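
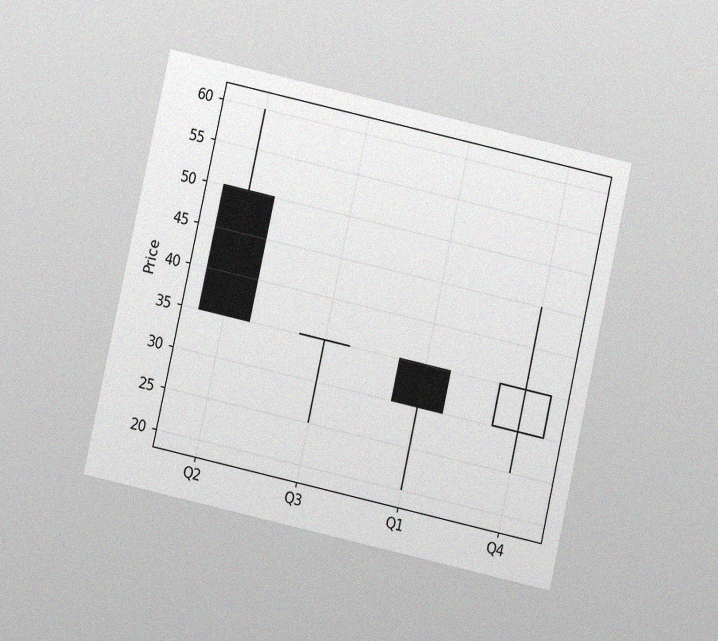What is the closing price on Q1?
30

The chart is tilted about 13° clockwise and viewed at a slight angle, with some photo noise. The Q1 candle closes at 30.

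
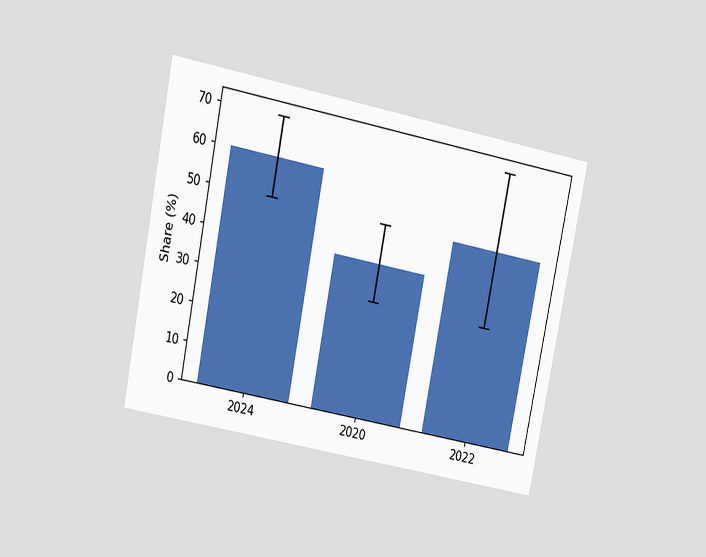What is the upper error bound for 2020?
50%

The chart is tilted about 11° clockwise and viewed at a slight angle. The 2020 bar's upper whisker reaches 50%.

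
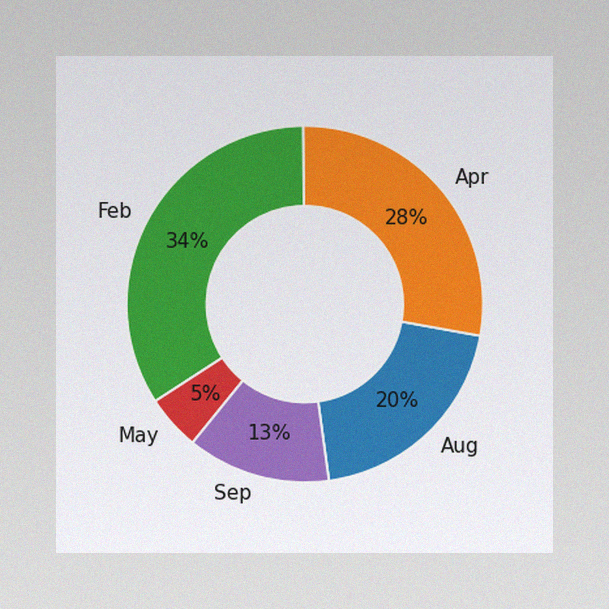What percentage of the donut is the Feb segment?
34%

The image has some photo noise and uneven lighting. The Feb segment takes up 34% of the ring.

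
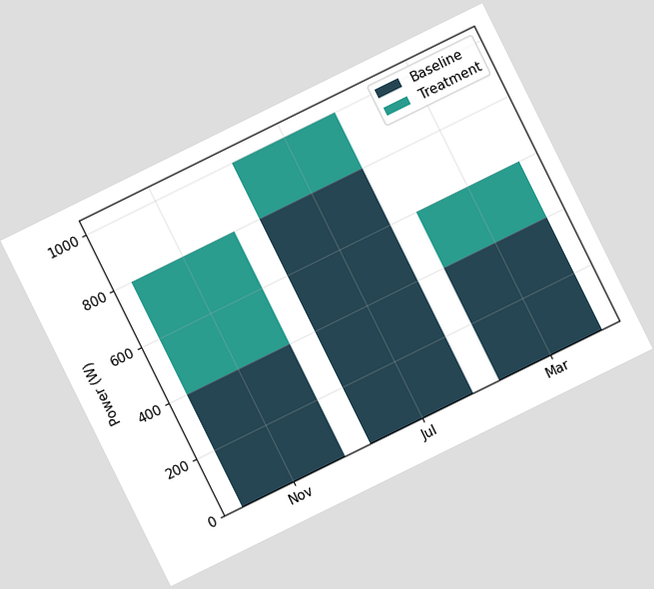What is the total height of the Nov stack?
800W

The chart is tilted about 26° counter-clockwise. The Nov stack's top reaches 800W on the y-axis.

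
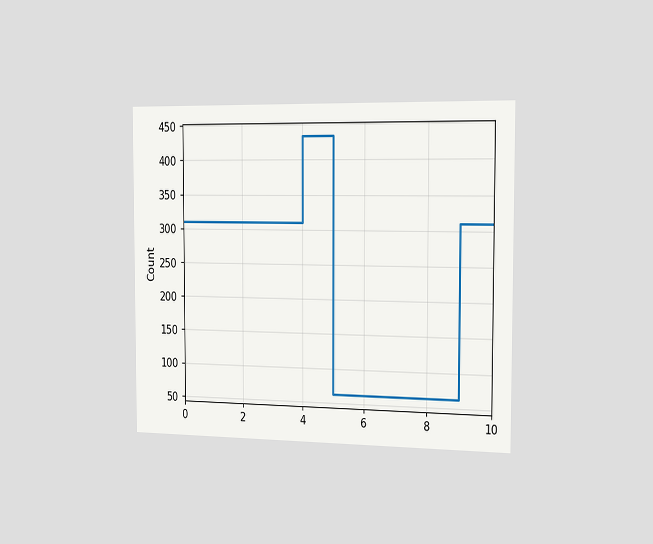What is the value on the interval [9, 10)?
310

The chart is viewed slightly from the right. On [9, 10) the step sits at 310.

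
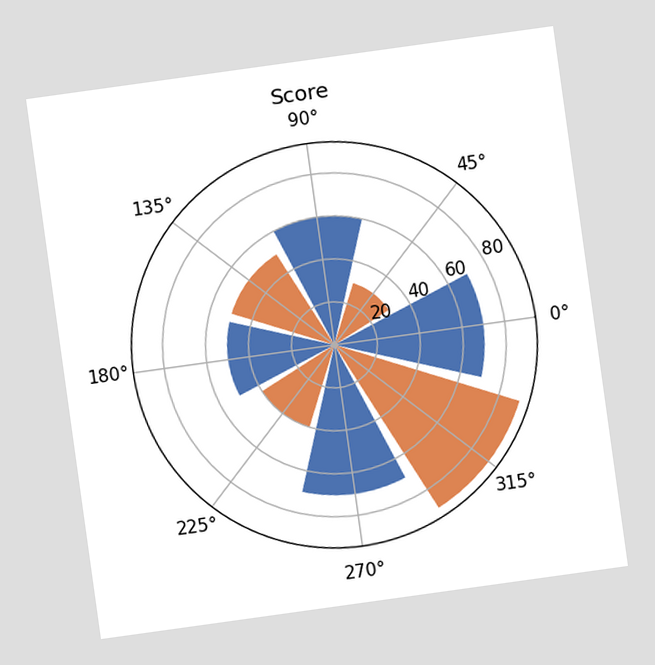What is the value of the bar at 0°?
70

The chart is tilted about 8° counter-clockwise. The bar at 0° reaches 70 on the radial axis.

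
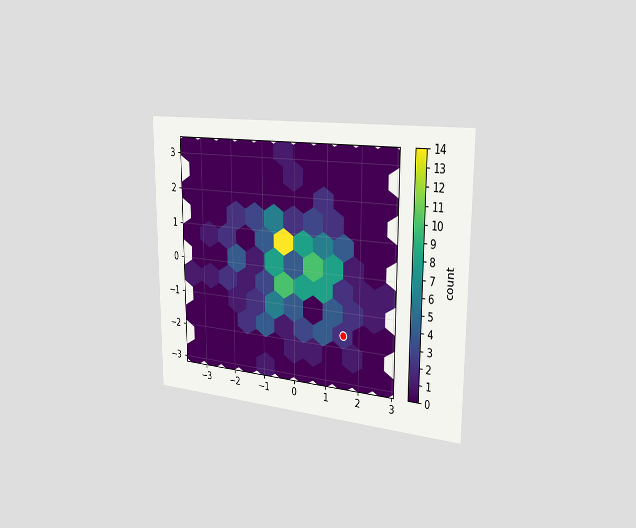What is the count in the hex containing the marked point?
2

The chart is viewed slightly from the right. The marked hex reads 2 on the colorbar.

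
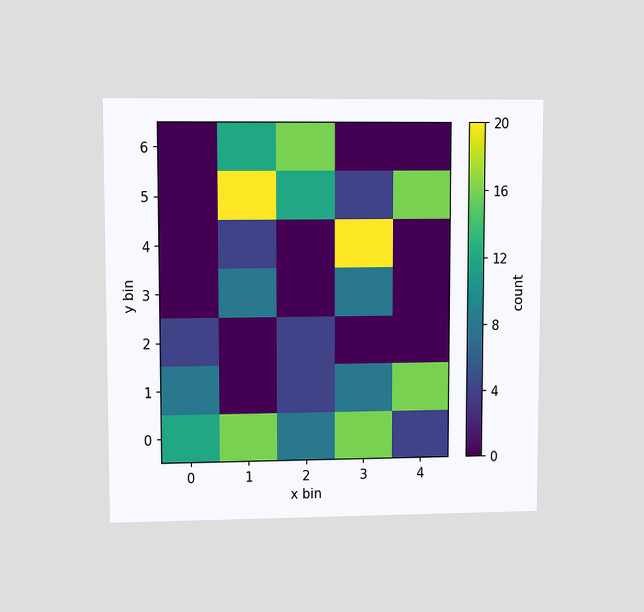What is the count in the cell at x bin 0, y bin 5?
The chart is viewed at a slight angle. Matching the cell (0, 5) against the colorbar gives 0.

0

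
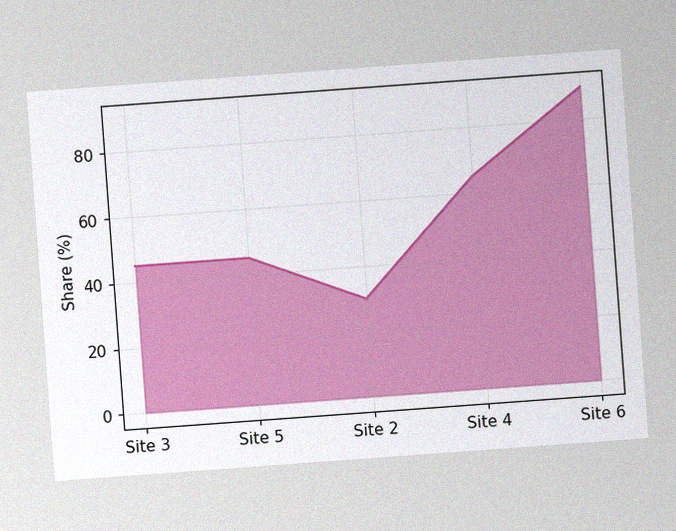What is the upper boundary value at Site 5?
The chart is tilted about 4° counter-clockwise, with some photo noise. At Site 5 the upper boundary is at 45%.

45%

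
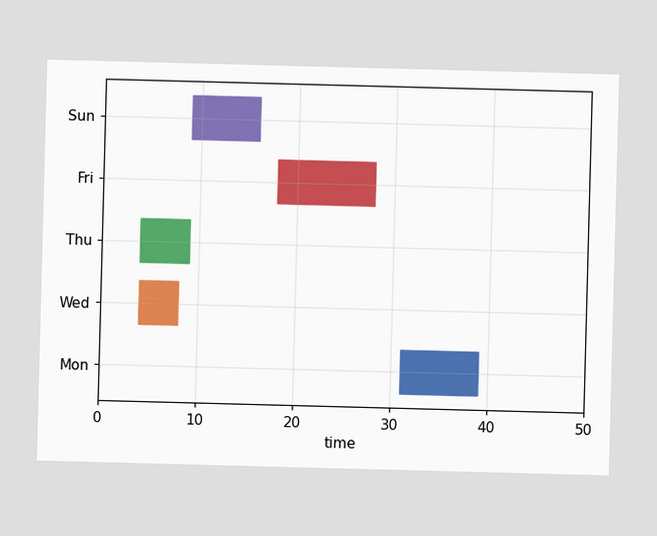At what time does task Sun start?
9

The Sun bar begins at t=9.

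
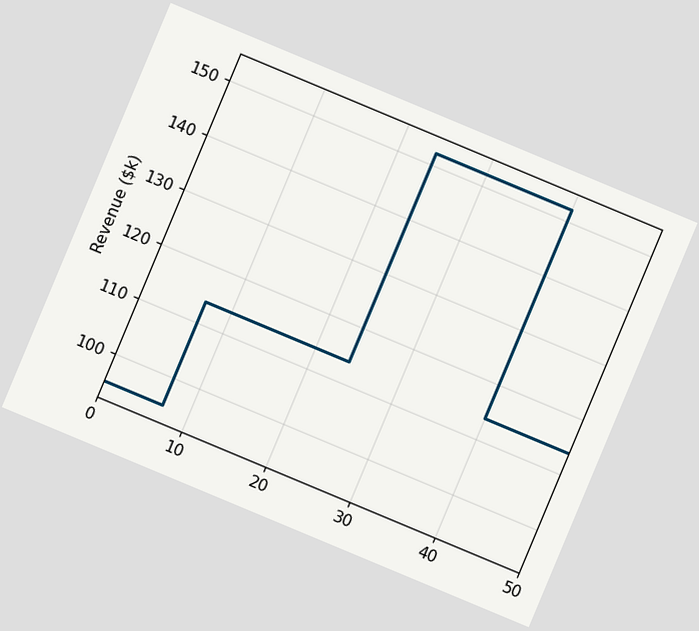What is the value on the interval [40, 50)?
$114k

The chart is tilted about 23° clockwise. On [40, 50) the step sits at $114k.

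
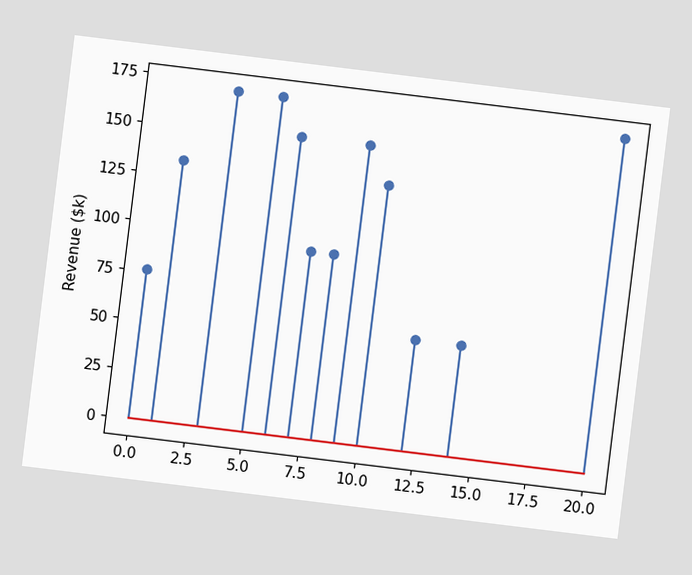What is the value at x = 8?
$95k

The chart is tilted about 7° clockwise. The stem at x=8 reaches $95k.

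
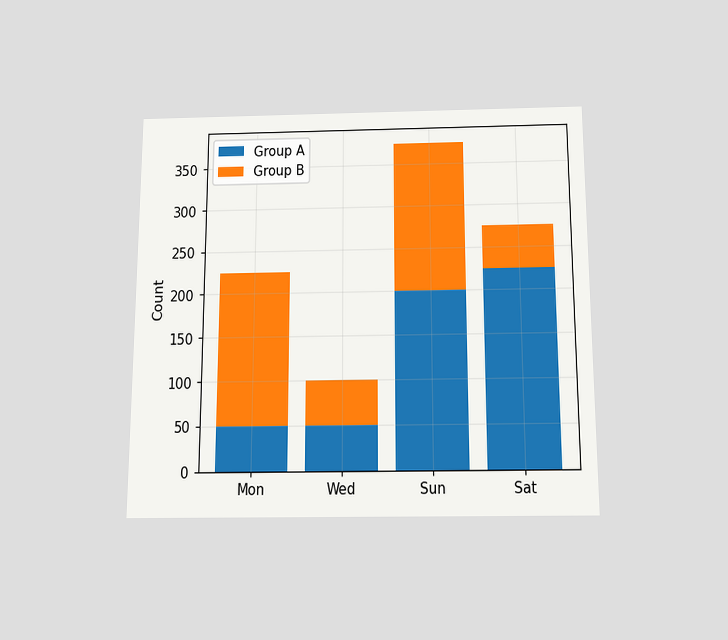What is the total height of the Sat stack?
The chart is viewed slightly from below. The Sat stack's top reaches 275 on the y-axis.

275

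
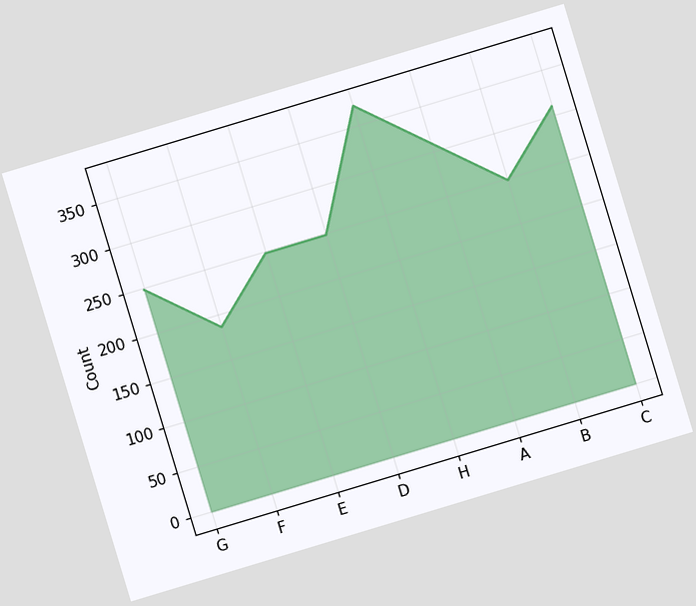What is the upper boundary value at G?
248

The chart is tilted about 17° counter-clockwise. At G the upper boundary is at 248.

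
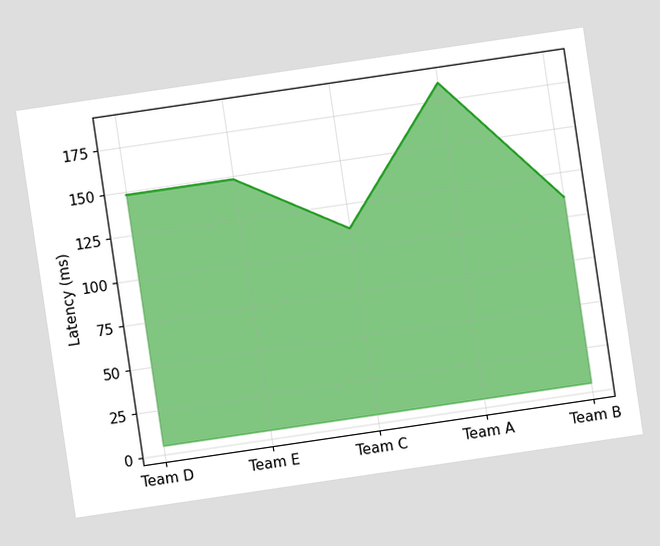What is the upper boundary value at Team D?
The chart is tilted about 8° counter-clockwise. At Team D the upper boundary is at 148ms.

148ms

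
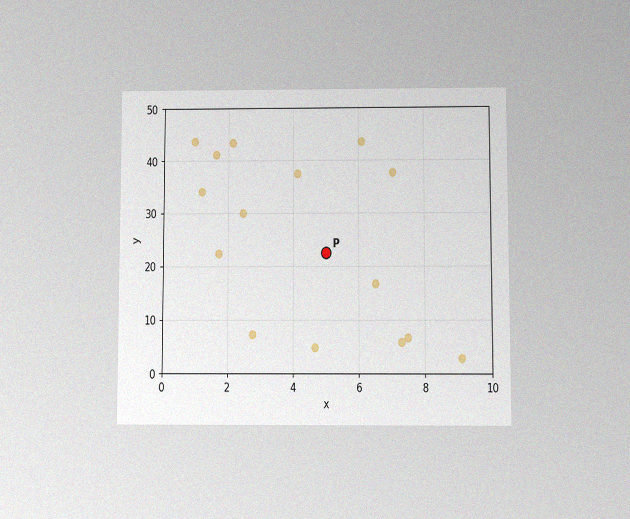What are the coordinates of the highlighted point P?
The chart is viewed at a slight angle, with some photo noise. Following the gridlines from P to each axis, P sits at (5, 22.5).

(5, 22.5)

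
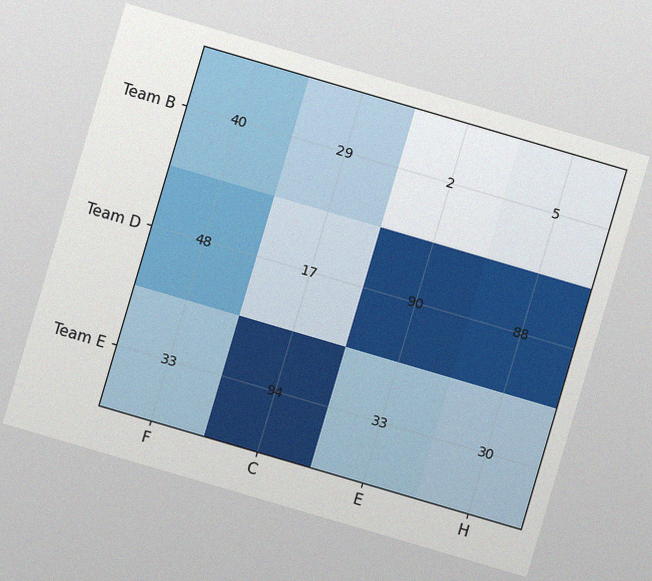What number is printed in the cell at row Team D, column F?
The chart is tilted about 16° clockwise, with some photo noise. The (Team D, F) cell reads 48.

48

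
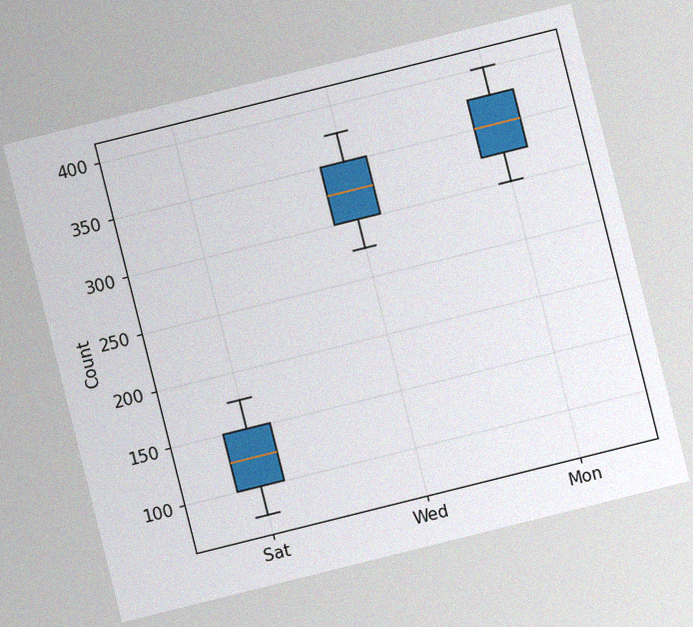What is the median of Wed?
325

The chart is tilted about 14° counter-clockwise, with some photo noise. The median line in the Wed box sits at 325.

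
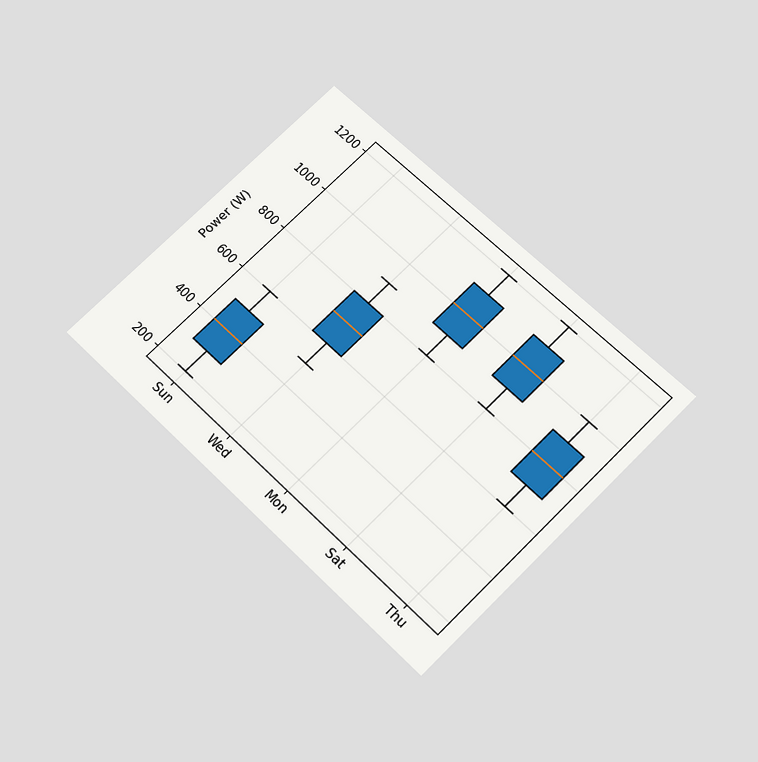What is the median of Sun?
400W

The chart is tilted about 45° clockwise and viewed slightly from below. The median line in the Sun box sits at 400W.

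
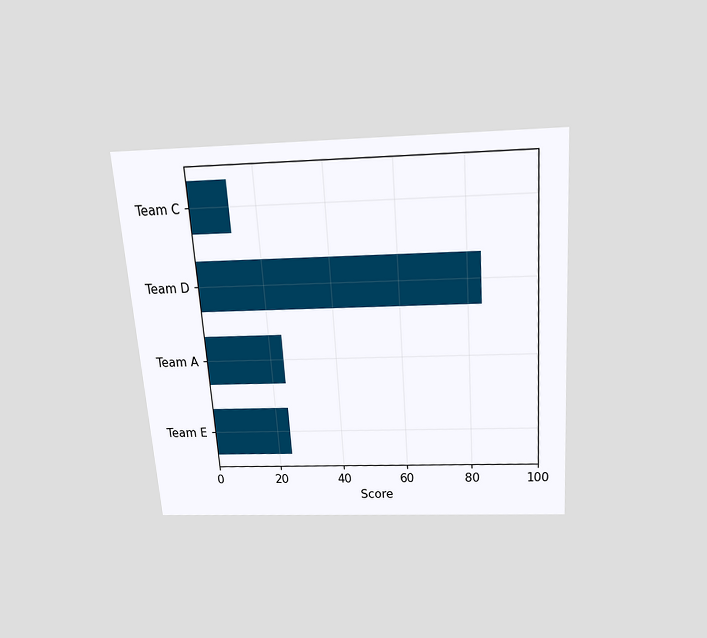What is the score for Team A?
The chart is tilted about 4° counter-clockwise and viewed slightly from above. Reading along the chart's x-axis, the Team A bar reaches 24.

24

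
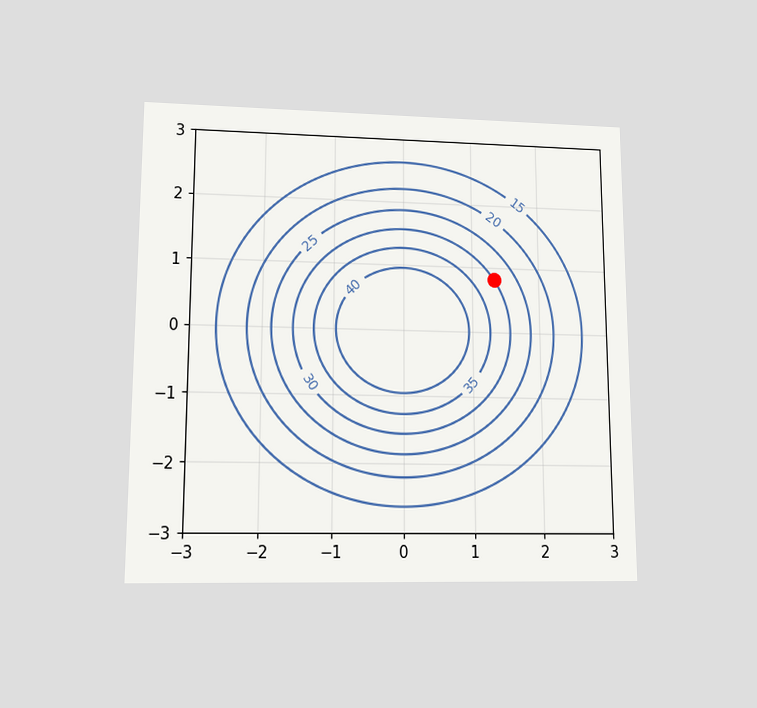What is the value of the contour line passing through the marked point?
The chart is viewed at a slight angle. The marked point sits on the contour labelled 30.

30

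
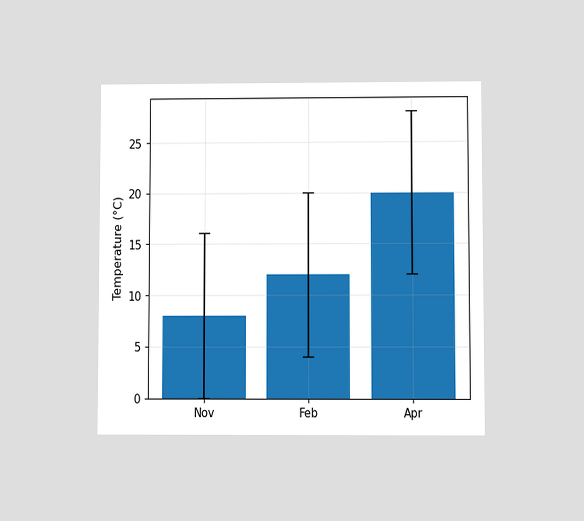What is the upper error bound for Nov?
The chart is viewed at a slight angle. The Nov bar's upper whisker reaches 16°C.

16°C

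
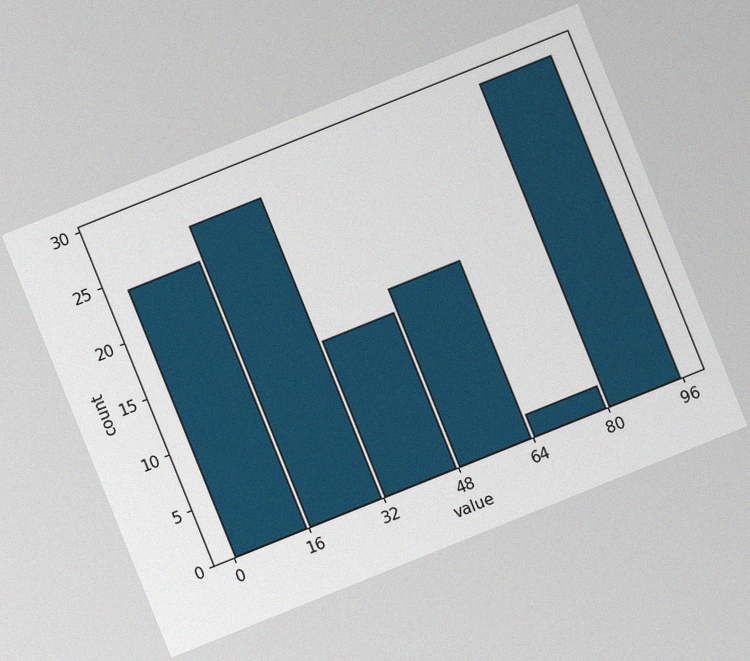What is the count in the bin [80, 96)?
29

The chart is tilted about 22° counter-clockwise, with some photo noise. The [80, 96) bin has height 29.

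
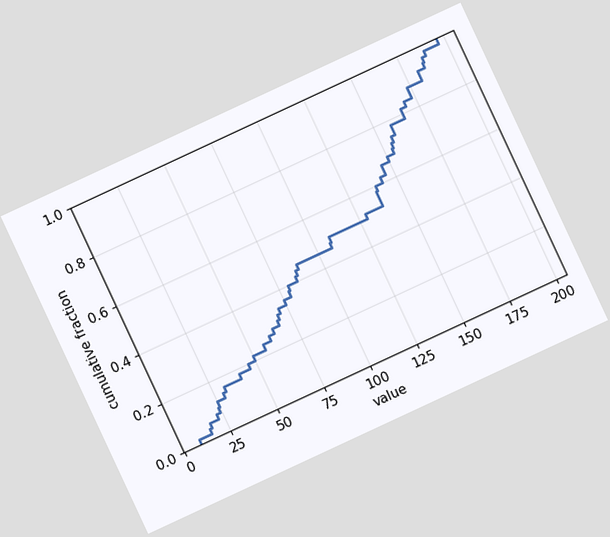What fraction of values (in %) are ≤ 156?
The chart is tilted about 25° counter-clockwise. At x=156 the ECDF step is at 74%.

74%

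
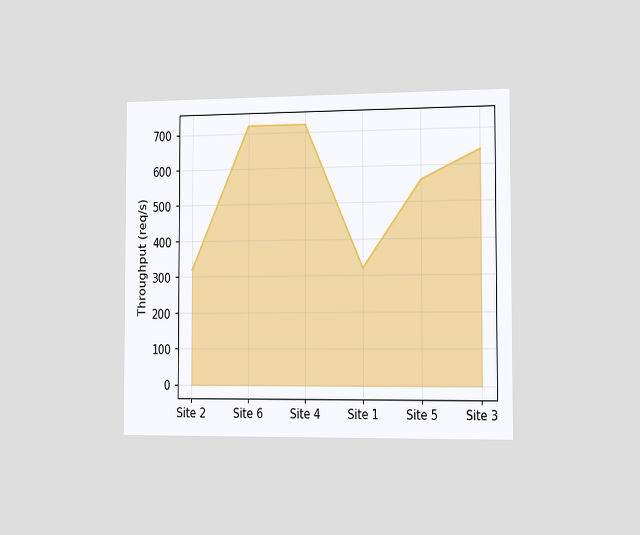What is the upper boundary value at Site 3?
640req/s

The chart is viewed slightly from the right. At Site 3 the upper boundary is at 640req/s.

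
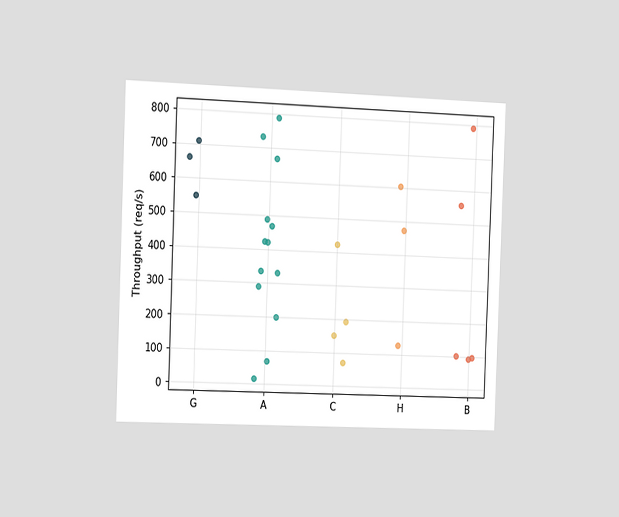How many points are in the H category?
The chart is tilted about 2° clockwise and viewed slightly from the left. Counting the markers in the H column gives 3.

3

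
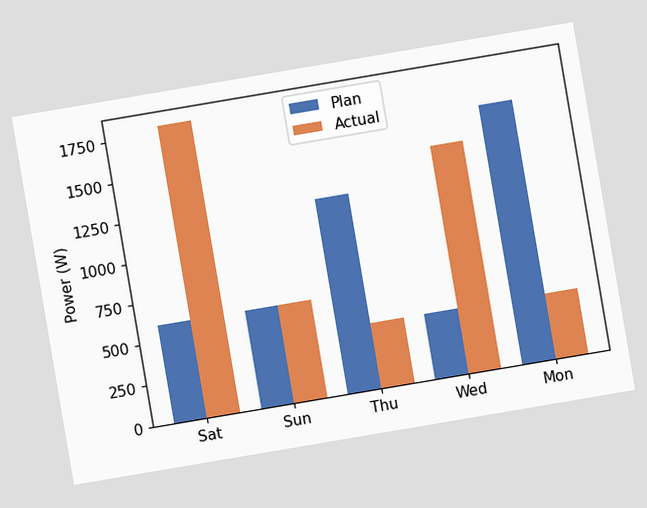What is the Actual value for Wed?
The chart is tilted about 10° counter-clockwise. The Actual bar at Wed reaches 1400W on the y-axis.

1400W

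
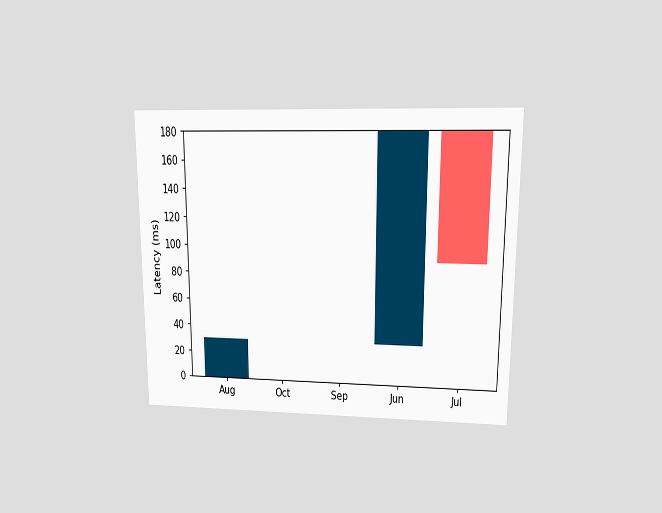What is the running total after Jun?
180ms

The chart is viewed at a slight angle. After Jun the running total reaches 180ms.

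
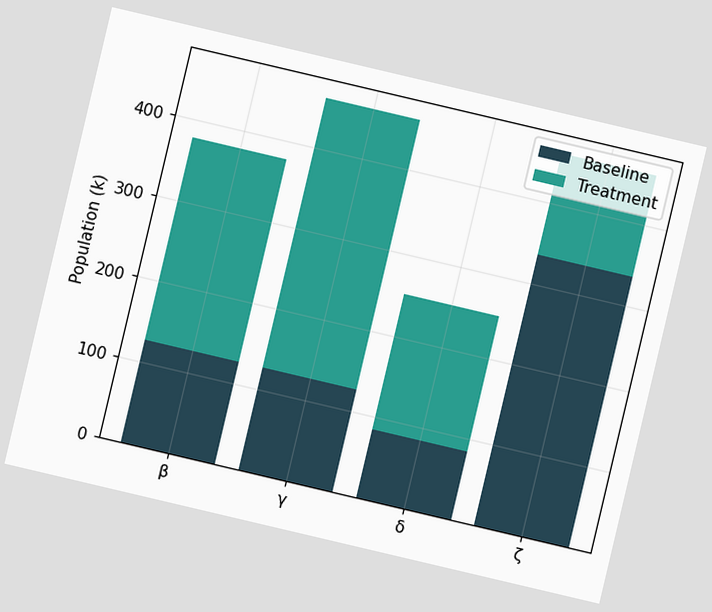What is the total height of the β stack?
The chart is tilted about 13° clockwise. The β stack's top reaches 378k on the y-axis.

378k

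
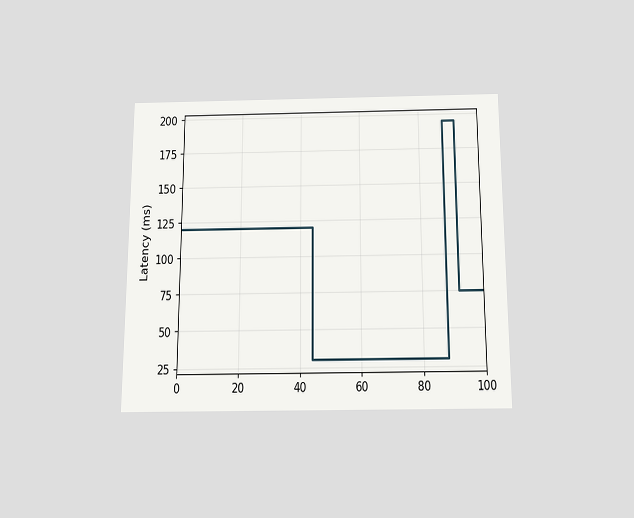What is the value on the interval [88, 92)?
195ms

The chart is viewed slightly from below. On [88, 92) the step sits at 195ms.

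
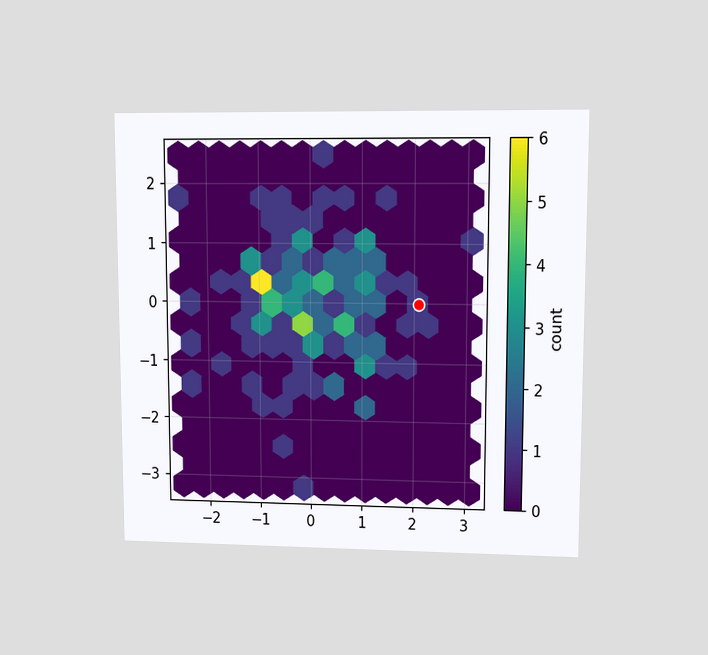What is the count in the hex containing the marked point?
1

The chart is viewed at a slight angle. The marked hex reads 1 on the colorbar.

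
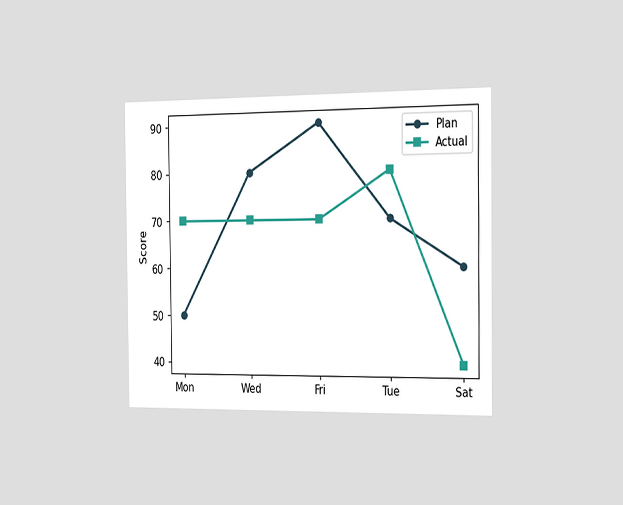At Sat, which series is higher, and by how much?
The chart is viewed slightly from the right. At Sat, Plan sits above the other line by 20.

Plan, by 20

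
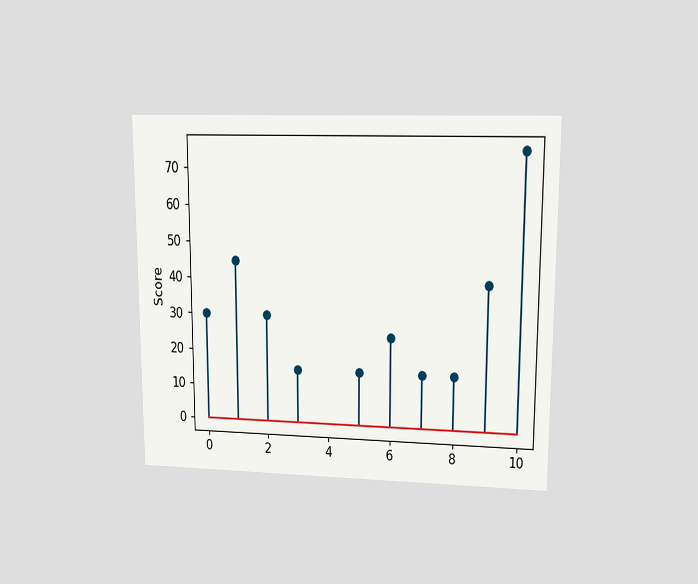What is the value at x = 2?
The chart is viewed at a slight angle. The stem at x=2 reaches 30.

30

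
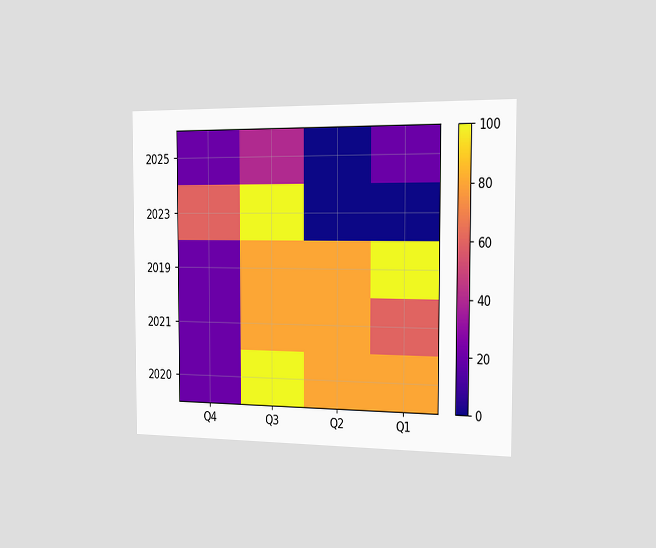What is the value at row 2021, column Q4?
The chart is viewed slightly from the right. Matching cell (2021, Q4) against the colorbar gives 20.

20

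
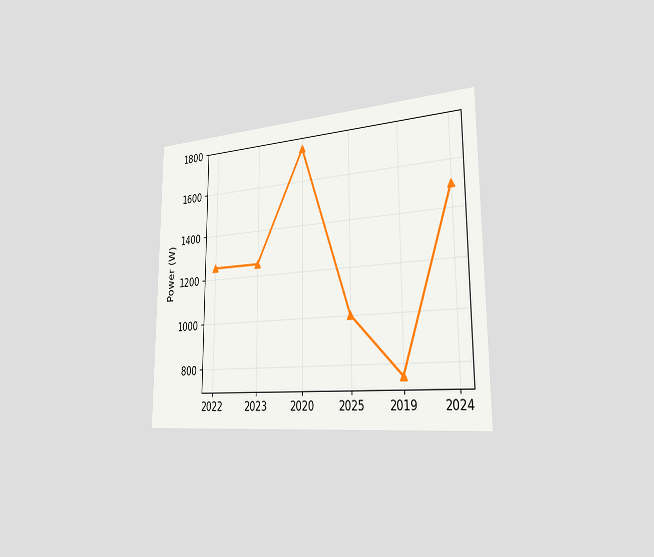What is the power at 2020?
1750W

The chart is viewed slightly from the right. At 2020, the line is at 1750W.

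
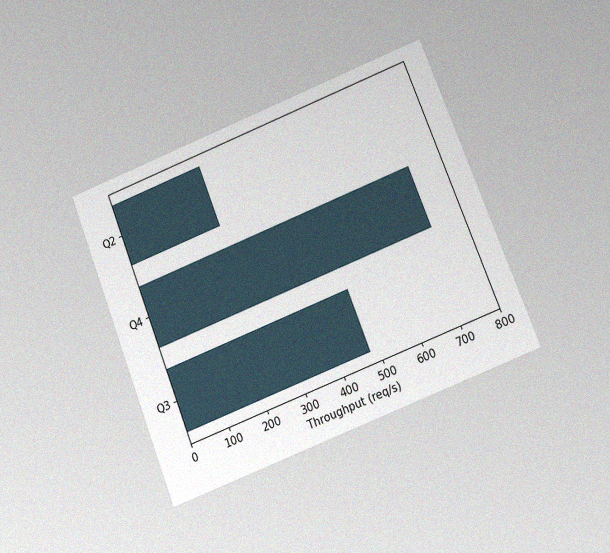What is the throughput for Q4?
The chart is tilted about 22° counter-clockwise and viewed at a slight angle, with some photo noise. Reading along the chart's x-axis, the Q4 bar reaches 720req/s.

720req/s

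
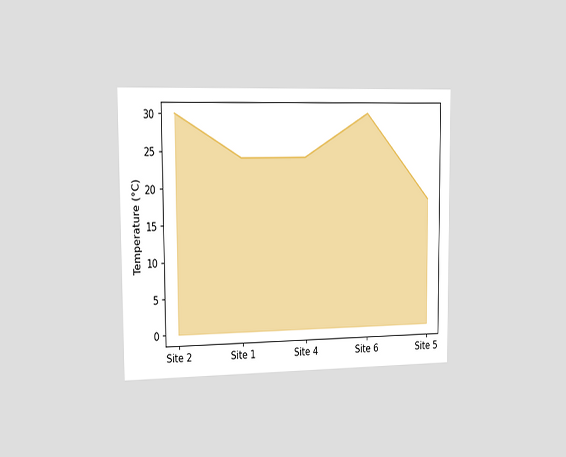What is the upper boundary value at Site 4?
The chart is viewed slightly from the left. At Site 4 the upper boundary is at 24°C.

24°C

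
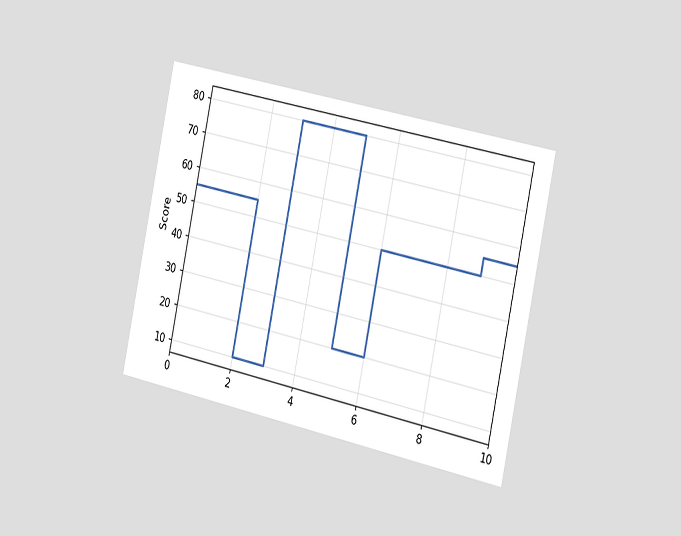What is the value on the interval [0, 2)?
The chart is tilted about 12° clockwise and viewed slightly from the right. On [0, 2) the step sits at 55.

55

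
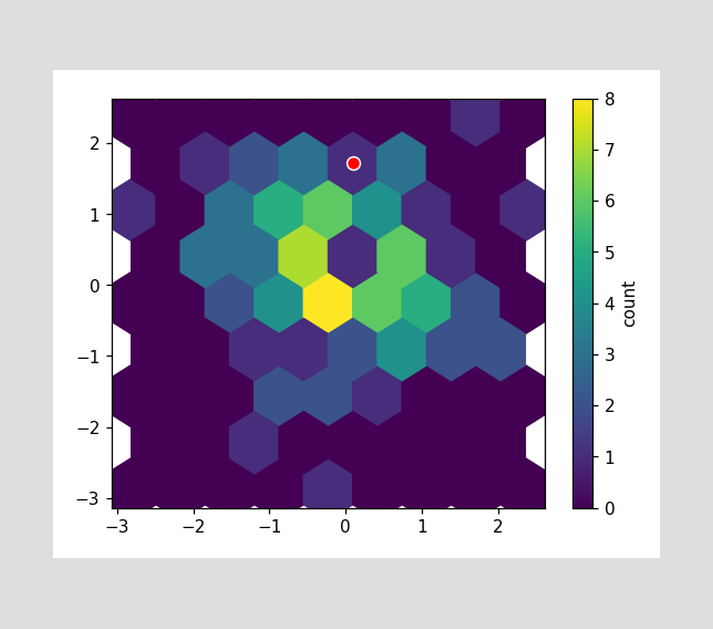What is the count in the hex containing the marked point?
The marked hex reads 1 on the colorbar.

1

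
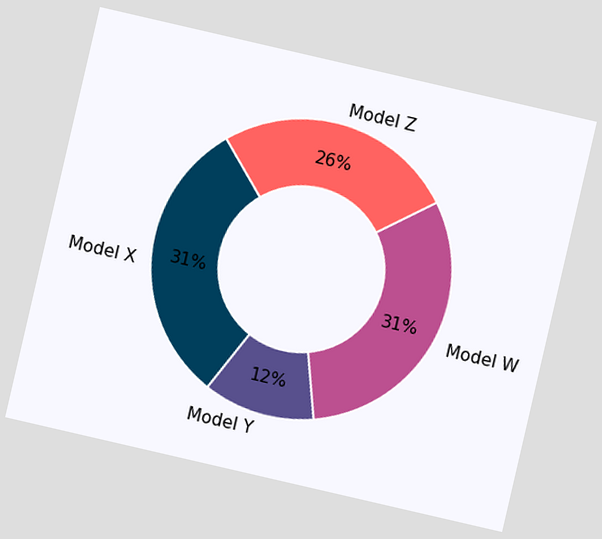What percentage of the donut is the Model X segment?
31%

The chart is tilted about 13° clockwise. The Model X segment takes up 31% of the ring.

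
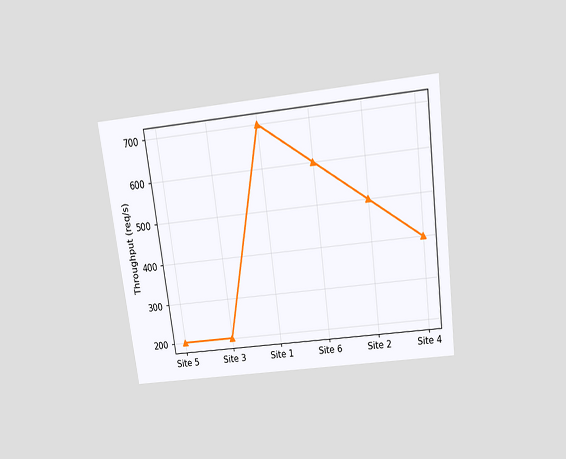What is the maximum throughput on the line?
The chart is tilted about 7° counter-clockwise and viewed slightly from above. The highest point is at Site 1, and reading across to the y-axis gives 700req/s.

700req/s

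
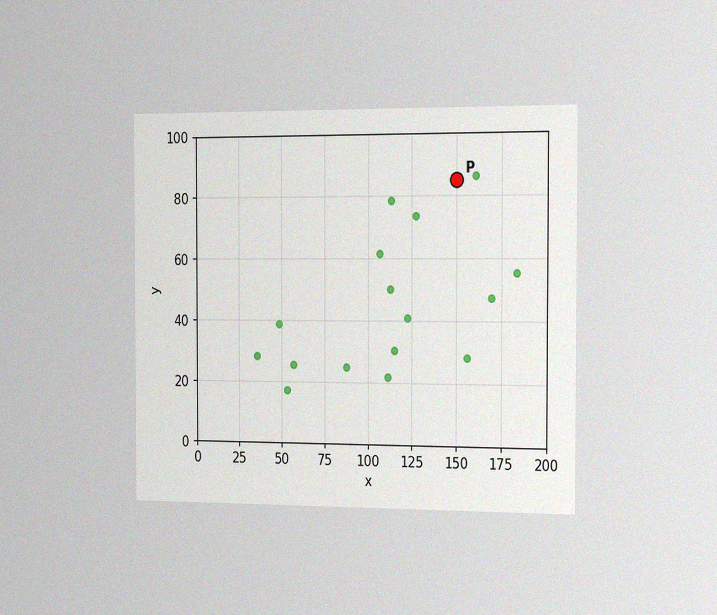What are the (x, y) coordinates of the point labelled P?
(150, 85)

The chart is viewed slightly from the right, with some photo noise. Following the gridlines from P to each axis, P sits at (150, 85).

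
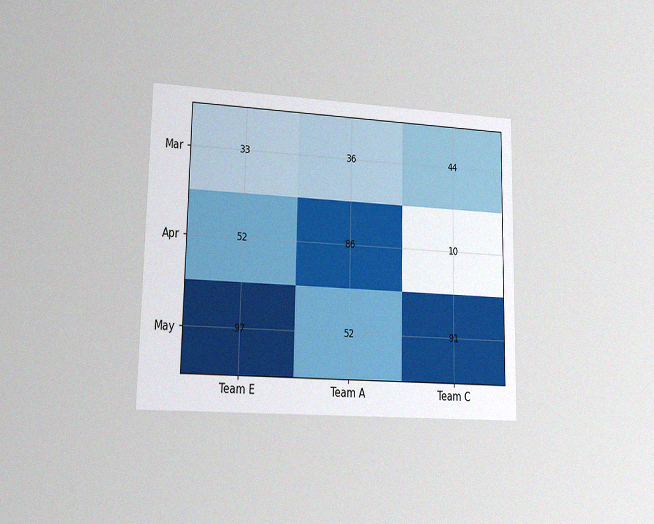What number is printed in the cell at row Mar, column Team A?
The chart is viewed at a slight angle, with some photo noise. The (Mar, Team A) cell reads 36.

36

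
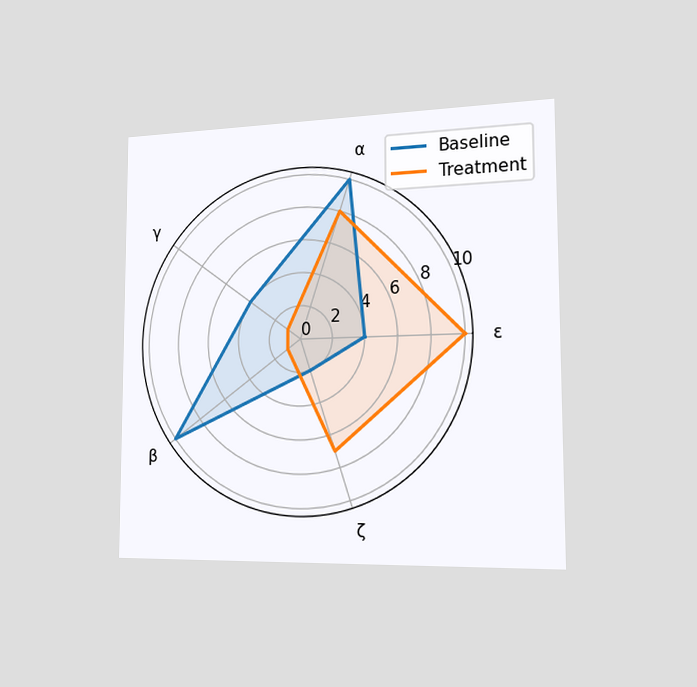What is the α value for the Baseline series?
The chart is viewed slightly from the right. On the α axis, Baseline reaches 10.

10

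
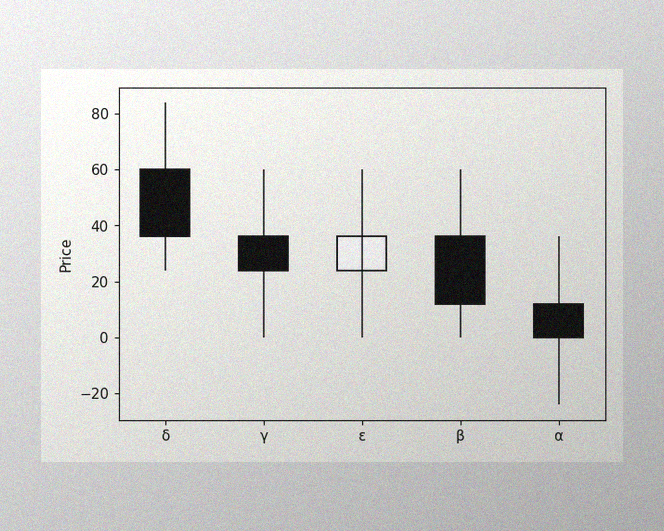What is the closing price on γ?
The image has some photo noise and uneven lighting. The γ candle closes at 24.

24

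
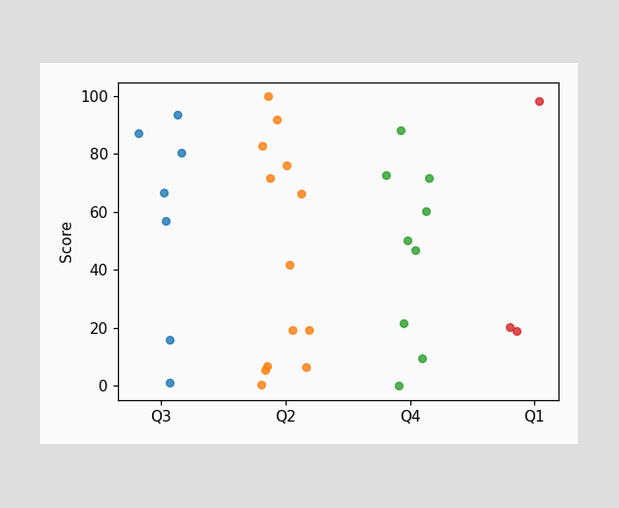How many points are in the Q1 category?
3

Counting the markers in the Q1 column gives 3.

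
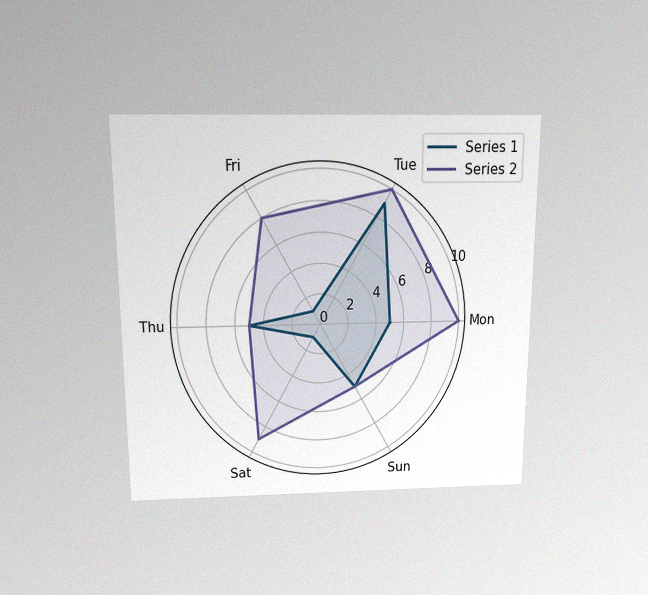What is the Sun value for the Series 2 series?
5

The chart is viewed slightly from above, with some photo noise. On the Sun axis, Series 2 reaches 5.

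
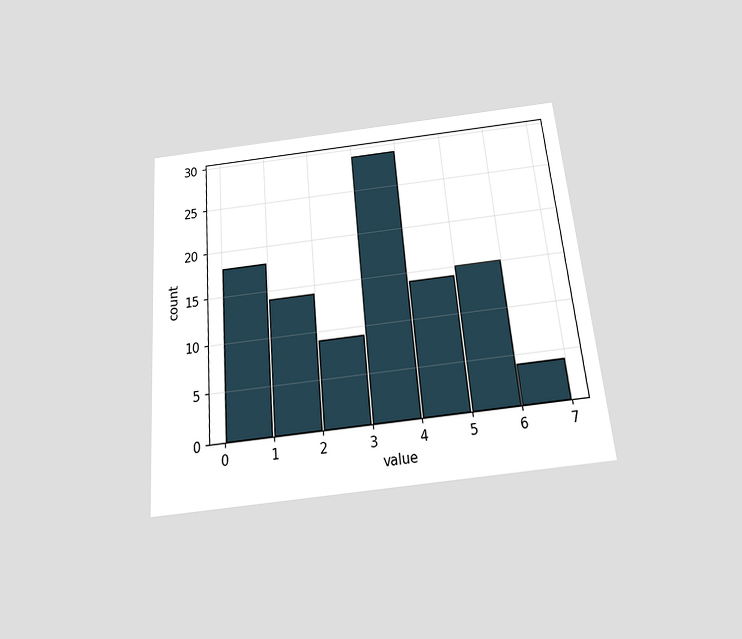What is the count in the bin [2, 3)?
The chart is tilted about 5° counter-clockwise and viewed slightly from below. The [2, 3) bin has height 9.

9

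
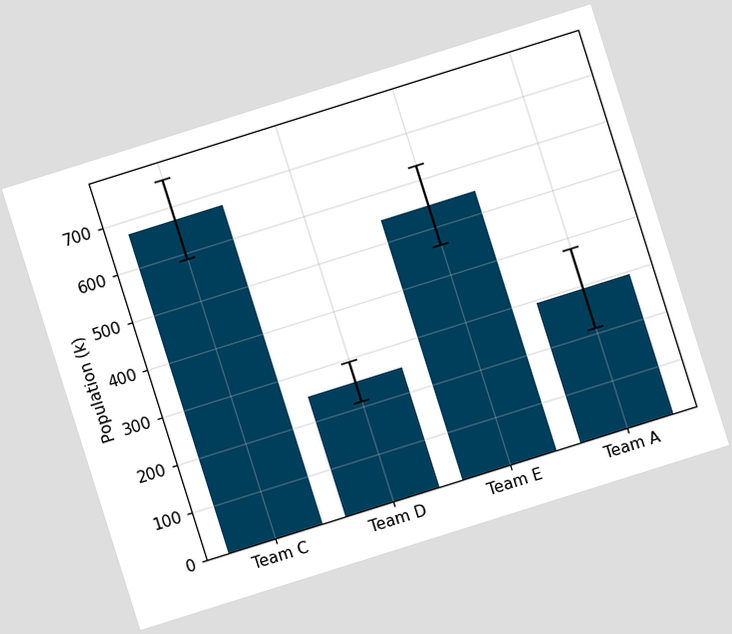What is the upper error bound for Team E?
630k

The chart is tilted about 17° counter-clockwise. The Team E bar's upper whisker reaches 630k.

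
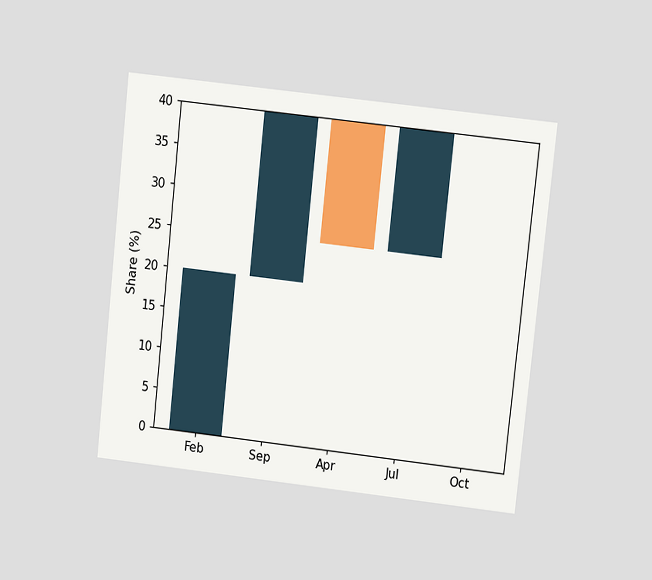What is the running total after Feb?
The chart is tilted about 6° clockwise and viewed at a slight angle. After Feb the running total reaches 20%.

20%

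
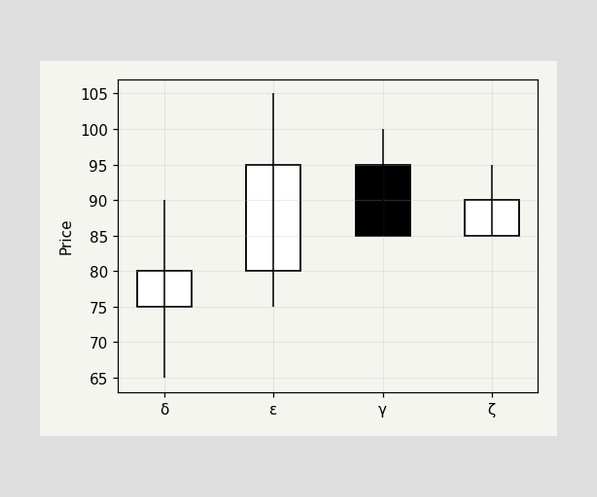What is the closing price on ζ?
90

The ζ candle closes at 90.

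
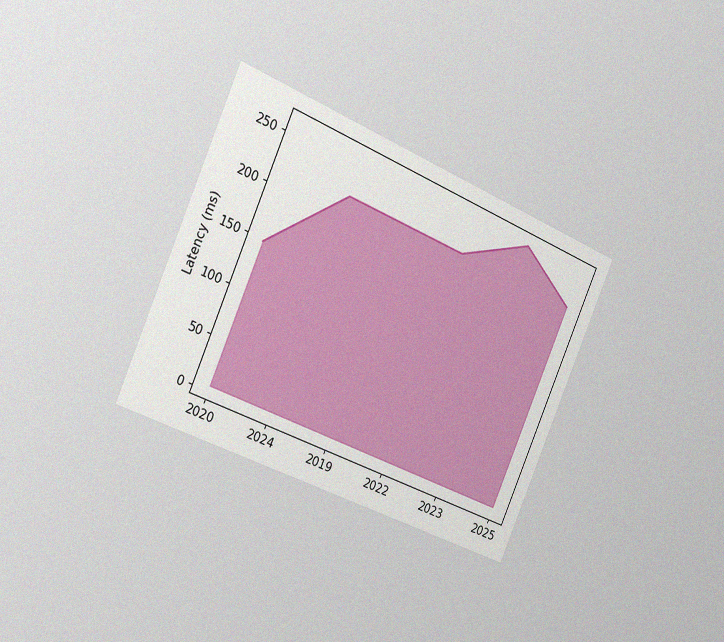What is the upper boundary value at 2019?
222ms

The chart is tilted about 23° clockwise and viewed slightly from the left, with some photo noise. At 2019 the upper boundary is at 222ms.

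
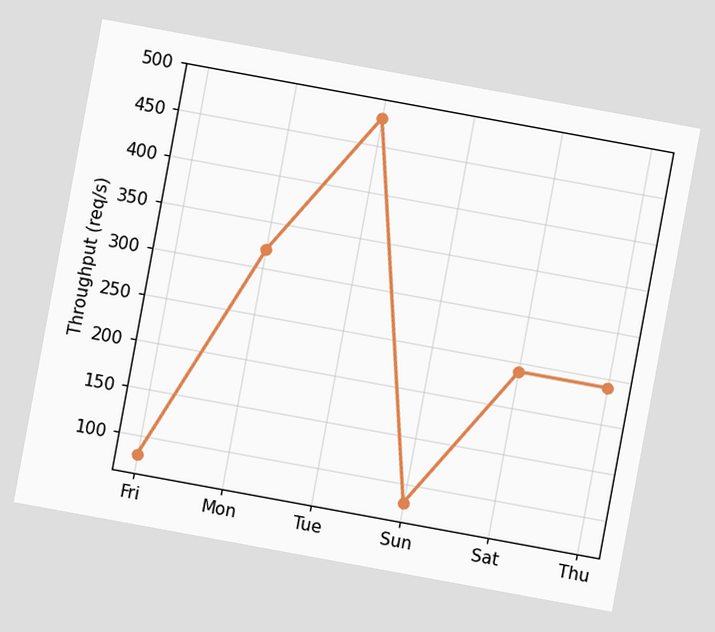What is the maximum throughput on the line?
480req/s

The chart is tilted about 10° clockwise. The highest point is at Tue, and reading across to the y-axis gives 480req/s.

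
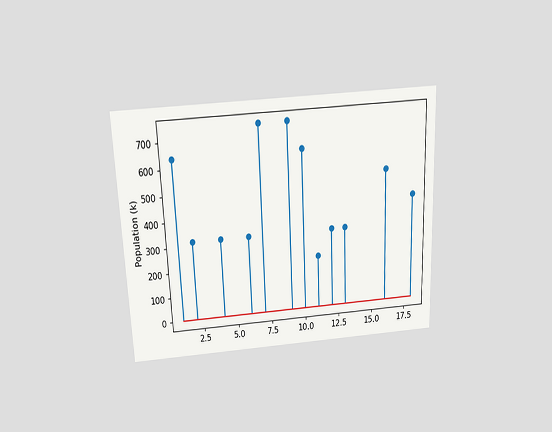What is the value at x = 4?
318k

The chart is tilted about 2° counter-clockwise and viewed slightly from above. The stem at x=4 reaches 318k.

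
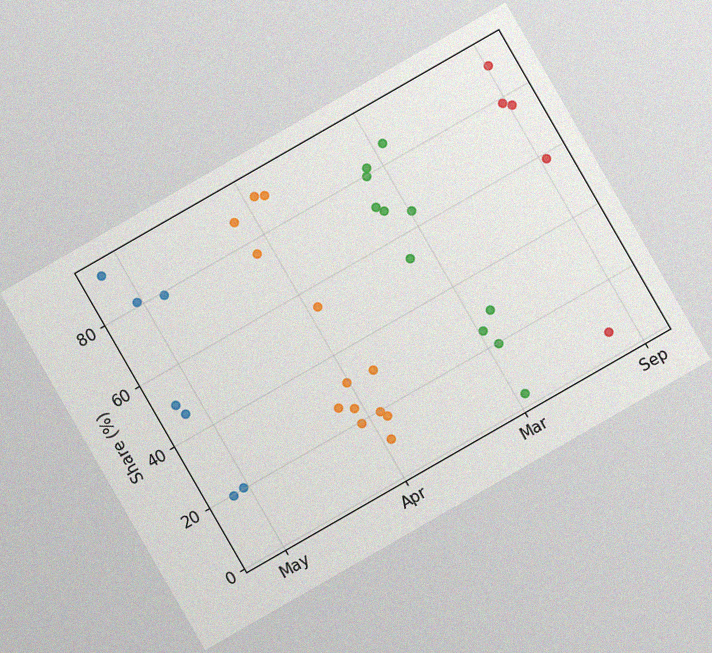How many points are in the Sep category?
The chart is tilted about 30° counter-clockwise, with some photo noise. Counting the markers in the Sep column gives 5.

5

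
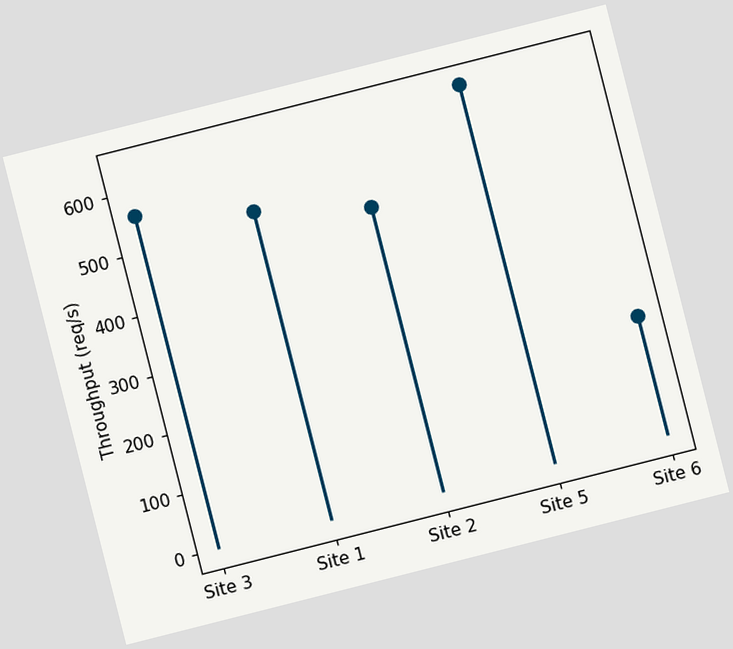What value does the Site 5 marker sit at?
640req/s

The chart is tilted about 14° counter-clockwise. The Site 5 marker sits at 640req/s.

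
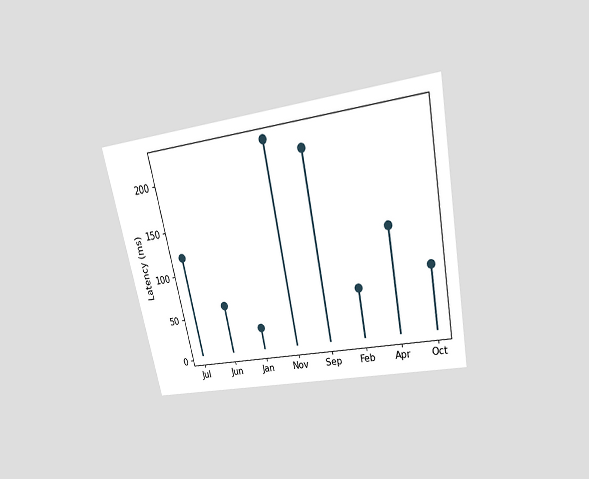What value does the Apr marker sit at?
120ms

The chart is tilted about 12° counter-clockwise and viewed slightly from above. The Apr marker sits at 120ms.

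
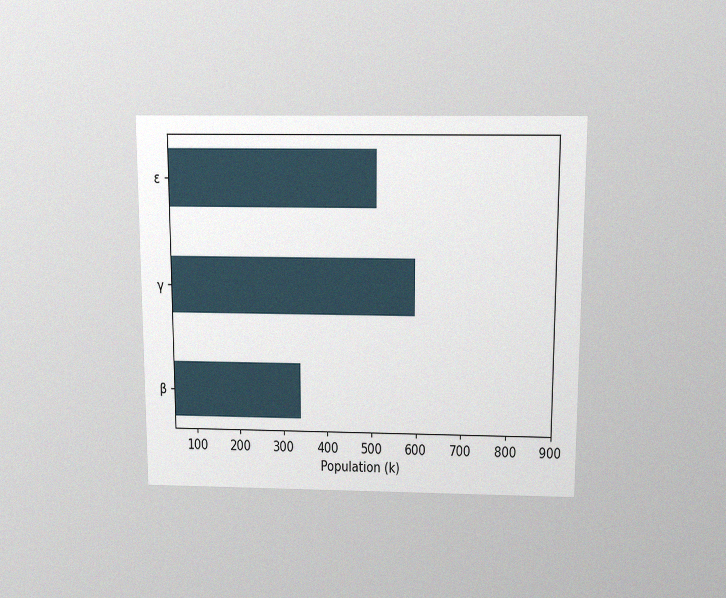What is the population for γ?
The chart is viewed slightly from above, with some photo noise. Reading along the chart's x-axis, the γ bar reaches 595k.

595k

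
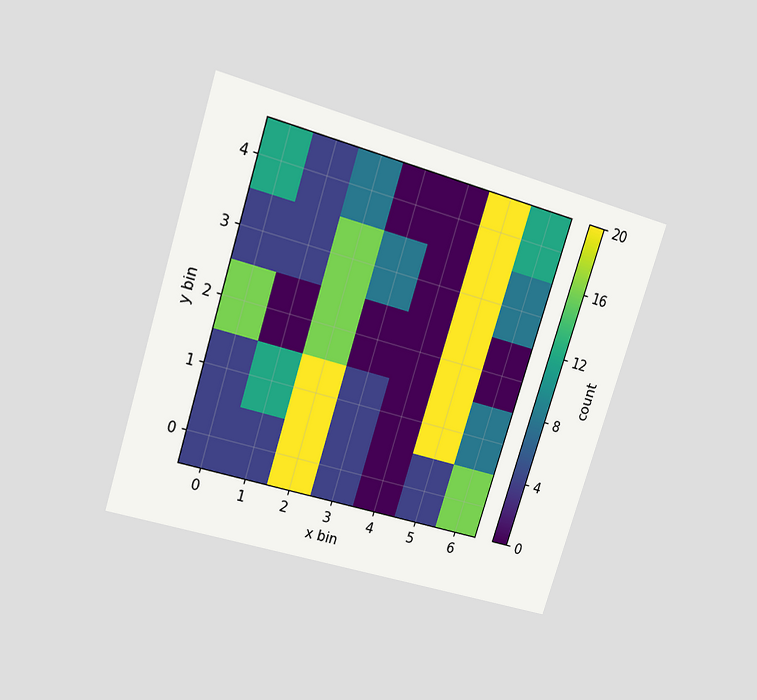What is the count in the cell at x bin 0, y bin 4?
The chart is tilted about 17° clockwise and viewed at a slight angle. Matching the cell (0, 4) against the colorbar gives 12.

12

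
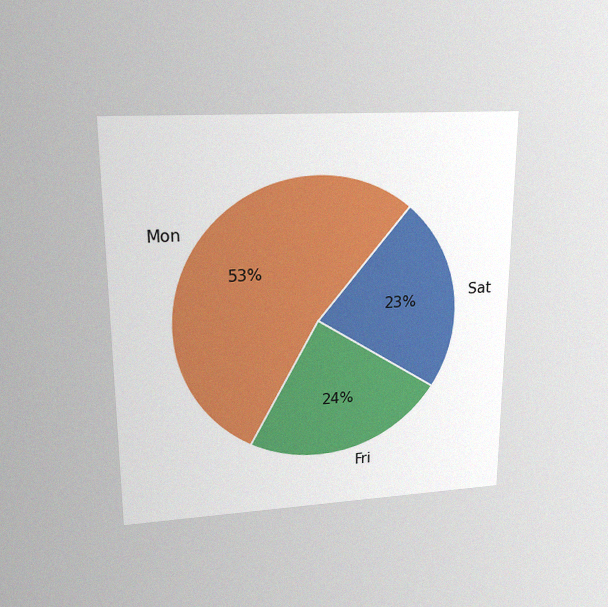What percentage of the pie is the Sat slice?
23%

The chart is viewed slightly from above, with some photo noise. The Sat slice takes up 23% of the pie.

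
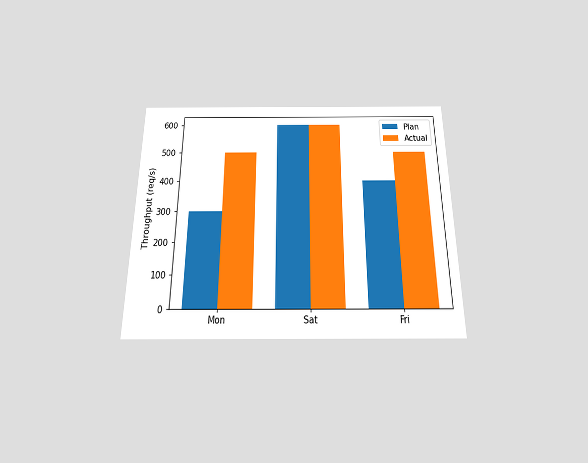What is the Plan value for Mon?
The chart is viewed slightly from below. The Plan bar at Mon reaches 300req/s on the y-axis.

300req/s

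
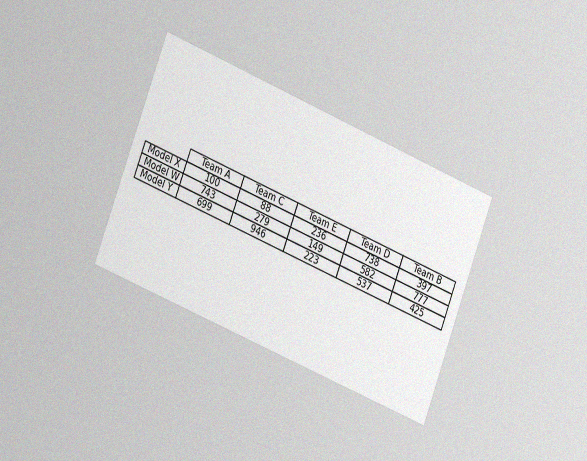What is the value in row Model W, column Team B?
777

The chart is tilted about 21° clockwise and viewed slightly from the left, with some photo noise. The (Model W, Team B) cell reads 777.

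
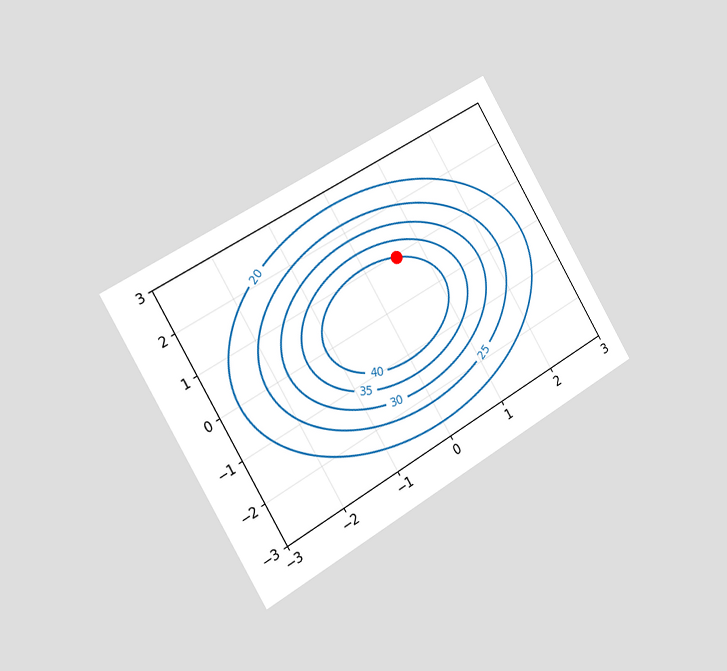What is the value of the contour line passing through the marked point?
The chart is tilted about 31° counter-clockwise and viewed slightly from the left. The marked point sits on the contour labelled 40.

40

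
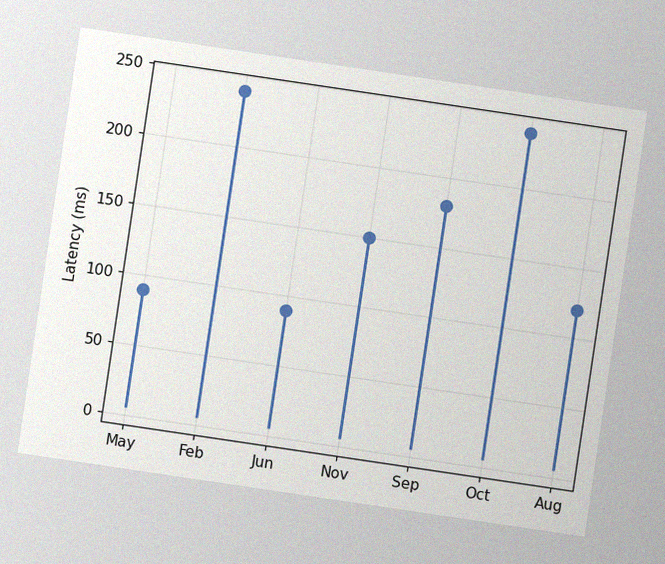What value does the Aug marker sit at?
The chart is tilted about 8° clockwise, with some photo noise. The Aug marker sits at 120ms.

120ms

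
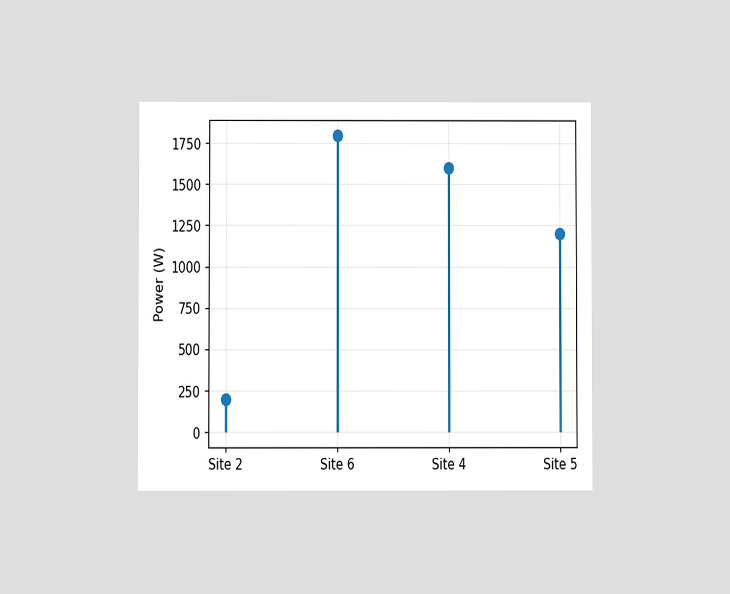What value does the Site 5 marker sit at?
1200W

The chart is viewed at a slight angle. The Site 5 marker sits at 1200W.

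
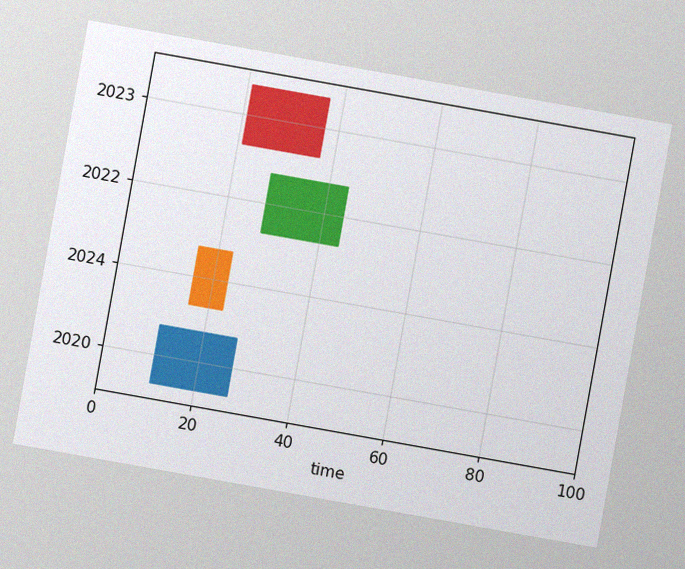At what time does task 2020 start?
11

The chart is tilted about 10° clockwise, with some photo noise. The 2020 bar begins at t=11.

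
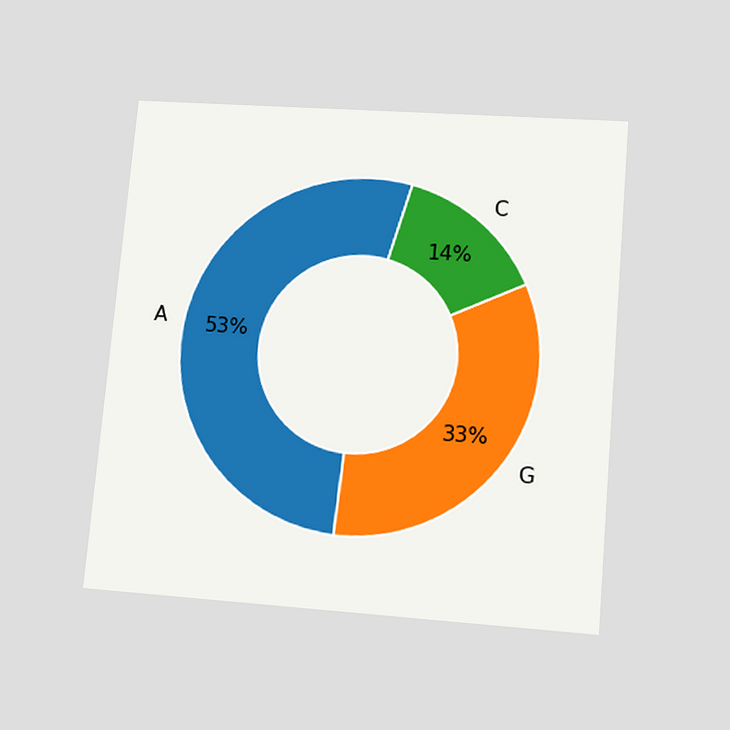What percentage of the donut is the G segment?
33%

The chart is tilted about 5° clockwise and viewed at a slight angle. The G segment takes up 33% of the ring.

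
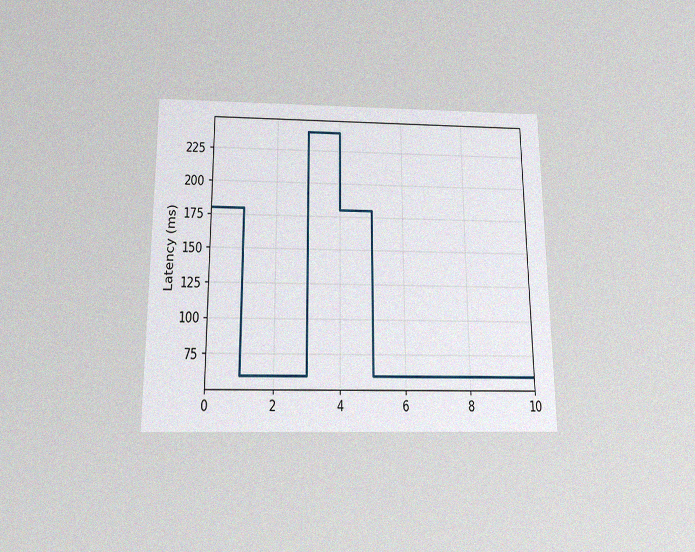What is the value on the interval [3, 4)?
The chart is viewed slightly from below, with some photo noise. On [3, 4) the step sits at 240ms.

240ms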